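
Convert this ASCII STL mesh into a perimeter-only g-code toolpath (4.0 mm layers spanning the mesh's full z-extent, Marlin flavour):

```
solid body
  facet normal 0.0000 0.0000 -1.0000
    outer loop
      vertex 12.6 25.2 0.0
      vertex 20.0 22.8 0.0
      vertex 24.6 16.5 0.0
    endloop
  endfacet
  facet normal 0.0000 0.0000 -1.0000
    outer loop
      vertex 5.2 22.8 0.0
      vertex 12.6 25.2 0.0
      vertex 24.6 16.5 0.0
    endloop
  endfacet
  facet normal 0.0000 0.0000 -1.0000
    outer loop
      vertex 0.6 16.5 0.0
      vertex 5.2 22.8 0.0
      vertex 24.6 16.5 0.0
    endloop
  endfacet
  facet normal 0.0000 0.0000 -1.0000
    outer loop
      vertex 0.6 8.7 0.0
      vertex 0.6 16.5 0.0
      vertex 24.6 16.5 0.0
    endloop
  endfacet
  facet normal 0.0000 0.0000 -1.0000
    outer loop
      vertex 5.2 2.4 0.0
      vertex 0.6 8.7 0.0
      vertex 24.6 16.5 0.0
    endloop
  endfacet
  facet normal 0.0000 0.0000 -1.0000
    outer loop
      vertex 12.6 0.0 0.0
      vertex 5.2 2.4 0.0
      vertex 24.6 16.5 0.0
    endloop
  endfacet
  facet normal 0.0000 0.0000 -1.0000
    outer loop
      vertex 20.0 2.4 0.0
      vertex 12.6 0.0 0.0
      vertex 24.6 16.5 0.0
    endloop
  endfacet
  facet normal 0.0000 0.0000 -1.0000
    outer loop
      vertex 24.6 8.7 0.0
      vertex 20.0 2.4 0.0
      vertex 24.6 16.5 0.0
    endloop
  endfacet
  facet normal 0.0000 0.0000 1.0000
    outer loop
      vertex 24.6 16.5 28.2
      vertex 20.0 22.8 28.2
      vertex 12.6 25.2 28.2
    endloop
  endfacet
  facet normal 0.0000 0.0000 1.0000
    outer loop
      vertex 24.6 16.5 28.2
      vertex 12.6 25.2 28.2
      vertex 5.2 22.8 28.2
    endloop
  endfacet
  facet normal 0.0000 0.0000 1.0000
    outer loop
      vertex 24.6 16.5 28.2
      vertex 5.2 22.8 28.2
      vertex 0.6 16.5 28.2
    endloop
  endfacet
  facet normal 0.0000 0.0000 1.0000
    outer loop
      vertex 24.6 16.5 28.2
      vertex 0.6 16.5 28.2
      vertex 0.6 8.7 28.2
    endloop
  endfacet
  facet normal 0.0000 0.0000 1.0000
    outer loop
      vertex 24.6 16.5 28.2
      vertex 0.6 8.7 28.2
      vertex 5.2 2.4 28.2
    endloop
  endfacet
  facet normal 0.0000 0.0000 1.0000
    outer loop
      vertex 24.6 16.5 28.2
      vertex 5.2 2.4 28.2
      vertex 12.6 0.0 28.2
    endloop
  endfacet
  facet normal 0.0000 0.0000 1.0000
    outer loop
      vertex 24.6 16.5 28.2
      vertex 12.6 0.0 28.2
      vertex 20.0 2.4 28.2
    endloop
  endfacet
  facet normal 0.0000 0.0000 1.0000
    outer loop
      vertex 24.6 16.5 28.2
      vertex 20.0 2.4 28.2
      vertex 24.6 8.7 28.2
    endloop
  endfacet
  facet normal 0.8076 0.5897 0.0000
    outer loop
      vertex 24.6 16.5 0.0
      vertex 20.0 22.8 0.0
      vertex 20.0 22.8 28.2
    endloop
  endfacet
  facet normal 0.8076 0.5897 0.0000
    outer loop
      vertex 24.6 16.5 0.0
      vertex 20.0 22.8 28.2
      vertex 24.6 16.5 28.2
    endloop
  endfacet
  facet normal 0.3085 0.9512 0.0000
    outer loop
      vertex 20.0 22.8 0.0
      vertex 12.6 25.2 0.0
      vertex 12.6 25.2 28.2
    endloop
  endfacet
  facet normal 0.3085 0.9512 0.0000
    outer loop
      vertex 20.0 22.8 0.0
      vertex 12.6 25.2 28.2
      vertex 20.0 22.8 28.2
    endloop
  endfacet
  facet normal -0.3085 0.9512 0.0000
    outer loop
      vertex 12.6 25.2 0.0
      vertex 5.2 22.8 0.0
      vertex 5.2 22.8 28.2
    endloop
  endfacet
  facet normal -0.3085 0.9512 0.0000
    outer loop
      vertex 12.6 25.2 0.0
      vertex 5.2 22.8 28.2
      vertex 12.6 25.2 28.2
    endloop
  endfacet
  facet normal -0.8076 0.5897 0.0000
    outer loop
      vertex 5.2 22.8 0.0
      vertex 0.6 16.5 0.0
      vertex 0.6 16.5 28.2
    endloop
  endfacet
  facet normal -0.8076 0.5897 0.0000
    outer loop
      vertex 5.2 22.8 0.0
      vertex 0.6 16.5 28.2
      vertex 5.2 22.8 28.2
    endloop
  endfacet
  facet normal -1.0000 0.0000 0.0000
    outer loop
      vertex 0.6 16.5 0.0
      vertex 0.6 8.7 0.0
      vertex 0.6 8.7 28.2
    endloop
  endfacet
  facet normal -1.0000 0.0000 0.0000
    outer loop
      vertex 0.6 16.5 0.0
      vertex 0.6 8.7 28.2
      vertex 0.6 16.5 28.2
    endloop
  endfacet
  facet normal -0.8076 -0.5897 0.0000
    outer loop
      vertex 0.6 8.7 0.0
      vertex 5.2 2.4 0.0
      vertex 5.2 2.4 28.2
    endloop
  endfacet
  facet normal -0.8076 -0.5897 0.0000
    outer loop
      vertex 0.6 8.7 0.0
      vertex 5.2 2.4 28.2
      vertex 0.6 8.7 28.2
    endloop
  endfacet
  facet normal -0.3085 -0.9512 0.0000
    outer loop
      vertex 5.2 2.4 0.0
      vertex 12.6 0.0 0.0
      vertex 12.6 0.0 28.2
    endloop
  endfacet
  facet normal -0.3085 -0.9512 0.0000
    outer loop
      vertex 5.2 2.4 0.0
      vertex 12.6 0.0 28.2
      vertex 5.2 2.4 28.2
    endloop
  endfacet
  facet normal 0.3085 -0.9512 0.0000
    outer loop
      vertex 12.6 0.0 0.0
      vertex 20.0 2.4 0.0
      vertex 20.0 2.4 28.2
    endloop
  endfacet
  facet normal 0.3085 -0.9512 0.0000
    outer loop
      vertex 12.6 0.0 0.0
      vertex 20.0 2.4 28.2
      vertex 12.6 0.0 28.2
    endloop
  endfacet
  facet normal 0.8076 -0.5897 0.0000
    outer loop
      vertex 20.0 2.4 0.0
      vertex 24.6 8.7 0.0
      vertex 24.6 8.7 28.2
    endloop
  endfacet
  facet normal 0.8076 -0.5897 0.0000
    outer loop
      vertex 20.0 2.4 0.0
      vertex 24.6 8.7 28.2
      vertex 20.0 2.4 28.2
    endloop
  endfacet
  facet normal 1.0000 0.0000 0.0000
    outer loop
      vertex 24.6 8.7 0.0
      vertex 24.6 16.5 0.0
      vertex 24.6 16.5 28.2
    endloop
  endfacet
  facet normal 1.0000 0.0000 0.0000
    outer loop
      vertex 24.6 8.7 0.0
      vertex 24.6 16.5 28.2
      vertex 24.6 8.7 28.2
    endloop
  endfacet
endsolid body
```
; perimeter-only toolpath
G21 ; units = mm
G90 ; absolute positioning
G28 ; home
; layer 1
G0 Z4.0
G0 X24.6 Y16.5
G1 X20.0 Y22.8
G1 X12.6 Y25.2
G1 X5.2 Y22.8
G1 X0.6 Y16.5
G1 X0.6 Y8.7
G1 X5.2 Y2.4
G1 X12.6 Y0.0
G1 X20.0 Y2.4
G1 X24.6 Y8.7
G1 X24.6 Y16.5
; layer 2
G0 Z8.1
G0 X24.6 Y16.5
G1 X20.0 Y22.8
G1 X12.6 Y25.2
G1 X5.2 Y22.8
G1 X0.6 Y16.5
G1 X0.6 Y8.7
G1 X5.2 Y2.4
G1 X12.6 Y0.0
G1 X20.0 Y2.4
G1 X24.6 Y8.7
G1 X24.6 Y16.5
; layer 3
G0 Z12.1
G0 X24.6 Y16.5
G1 X20.0 Y22.8
G1 X12.6 Y25.2
G1 X5.2 Y22.8
G1 X0.6 Y16.5
G1 X0.6 Y8.7
G1 X5.2 Y2.4
G1 X12.6 Y0.0
G1 X20.0 Y2.4
G1 X24.6 Y8.7
G1 X24.6 Y16.5
; layer 4
G0 Z16.1
G0 X24.6 Y16.5
G1 X20.0 Y22.8
G1 X12.6 Y25.2
G1 X5.2 Y22.8
G1 X0.6 Y16.5
G1 X0.6 Y8.7
G1 X5.2 Y2.4
G1 X12.6 Y0.0
G1 X20.0 Y2.4
G1 X24.6 Y8.7
G1 X24.6 Y16.5
; layer 5
G0 Z20.1
G0 X24.6 Y16.5
G1 X20.0 Y22.8
G1 X12.6 Y25.2
G1 X5.2 Y22.8
G1 X0.6 Y16.5
G1 X0.6 Y8.7
G1 X5.2 Y2.4
G1 X12.6 Y0.0
G1 X20.0 Y2.4
G1 X24.6 Y8.7
G1 X24.6 Y16.5
; layer 6
G0 Z24.2
G0 X24.6 Y16.5
G1 X20.0 Y22.8
G1 X12.6 Y25.2
G1 X5.2 Y22.8
G1 X0.6 Y16.5
G1 X0.6 Y8.7
G1 X5.2 Y2.4
G1 X12.6 Y0.0
G1 X20.0 Y2.4
G1 X24.6 Y8.7
G1 X24.6 Y16.5
; layer 7
G0 Z28.2
G0 X24.6 Y16.5
G1 X20.0 Y22.8
G1 X12.6 Y25.2
G1 X5.2 Y22.8
G1 X0.6 Y16.5
G1 X0.6 Y8.7
G1 X5.2 Y2.4
G1 X12.6 Y0.0
G1 X20.0 Y2.4
G1 X24.6 Y8.7
G1 X24.6 Y16.5
M2 ; end

The solid is a regular 10-sided prism (a cylinder approximated with 10 flat sides), circumscribed radius ≈ 12.6 mm, height ≈ 28.2 mm. Slicing at Δz = 4.0 mm — 7 equal slices spanning the solid's height, so layer i sits at z = i·h/7 — gives 7 non-empty perimeters. Each is a 10-segment closed polygon; G0 lifts to the layer z and rapids to the start vertex, then G1 traces the edges.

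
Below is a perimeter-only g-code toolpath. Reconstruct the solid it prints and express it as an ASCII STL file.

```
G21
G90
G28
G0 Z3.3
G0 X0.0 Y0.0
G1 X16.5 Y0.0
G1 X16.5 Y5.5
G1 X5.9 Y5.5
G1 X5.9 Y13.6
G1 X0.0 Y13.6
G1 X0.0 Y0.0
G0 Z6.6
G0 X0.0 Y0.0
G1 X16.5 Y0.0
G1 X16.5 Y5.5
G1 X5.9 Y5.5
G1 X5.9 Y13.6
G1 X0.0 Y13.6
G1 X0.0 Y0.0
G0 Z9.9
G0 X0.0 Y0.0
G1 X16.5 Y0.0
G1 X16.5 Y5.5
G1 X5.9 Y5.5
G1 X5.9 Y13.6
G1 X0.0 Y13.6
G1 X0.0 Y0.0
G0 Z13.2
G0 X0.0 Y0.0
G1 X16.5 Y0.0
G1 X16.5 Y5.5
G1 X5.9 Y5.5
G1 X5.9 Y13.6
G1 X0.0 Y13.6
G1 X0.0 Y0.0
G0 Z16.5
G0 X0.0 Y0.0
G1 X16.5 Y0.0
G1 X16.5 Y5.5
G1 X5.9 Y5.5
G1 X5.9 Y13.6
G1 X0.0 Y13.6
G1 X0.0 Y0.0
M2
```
solid part
  facet normal 0.0000 0.0000 -1.0000
    outer loop
      vertex 16.5 5.5 0.0
      vertex 16.5 0.0 0.0
      vertex 0.0 0.0 0.0
    endloop
  endfacet
  facet normal 0.0000 0.0000 -1.0000
    outer loop
      vertex 5.9 5.5 0.0
      vertex 16.5 5.5 0.0
      vertex 0.0 0.0 0.0
    endloop
  endfacet
  facet normal 0.0000 0.0000 -1.0000
    outer loop
      vertex 5.9 13.6 0.0
      vertex 5.9 5.5 0.0
      vertex 0.0 0.0 0.0
    endloop
  endfacet
  facet normal 0.0000 0.0000 -1.0000
    outer loop
      vertex 0.0 13.6 0.0
      vertex 5.9 13.6 0.0
      vertex 0.0 0.0 0.0
    endloop
  endfacet
  facet normal 0.0000 0.0000 1.0000
    outer loop
      vertex 0.0 0.0 16.5
      vertex 16.5 0.0 16.5
      vertex 16.5 5.5 16.5
    endloop
  endfacet
  facet normal 0.0000 0.0000 1.0000
    outer loop
      vertex 0.0 0.0 16.5
      vertex 16.5 5.5 16.5
      vertex 5.9 5.5 16.5
    endloop
  endfacet
  facet normal 0.0000 0.0000 1.0000
    outer loop
      vertex 0.0 0.0 16.5
      vertex 5.9 5.5 16.5
      vertex 5.9 13.6 16.5
    endloop
  endfacet
  facet normal 0.0000 0.0000 1.0000
    outer loop
      vertex 0.0 0.0 16.5
      vertex 5.9 13.6 16.5
      vertex 0.0 13.6 16.5
    endloop
  endfacet
  facet normal 0.0000 -1.0000 0.0000
    outer loop
      vertex 0.0 0.0 0.0
      vertex 16.5 0.0 0.0
      vertex 16.5 0.0 16.5
    endloop
  endfacet
  facet normal 0.0000 -1.0000 0.0000
    outer loop
      vertex 0.0 0.0 0.0
      vertex 16.5 0.0 16.5
      vertex 0.0 0.0 16.5
    endloop
  endfacet
  facet normal 1.0000 0.0000 0.0000
    outer loop
      vertex 16.5 0.0 0.0
      vertex 16.5 5.5 0.0
      vertex 16.5 5.5 16.5
    endloop
  endfacet
  facet normal 1.0000 0.0000 0.0000
    outer loop
      vertex 16.5 0.0 0.0
      vertex 16.5 5.5 16.5
      vertex 16.5 0.0 16.5
    endloop
  endfacet
  facet normal 0.0000 1.0000 0.0000
    outer loop
      vertex 16.5 5.5 0.0
      vertex 5.9 5.5 0.0
      vertex 5.9 5.5 16.5
    endloop
  endfacet
  facet normal 0.0000 1.0000 0.0000
    outer loop
      vertex 16.5 5.5 0.0
      vertex 5.9 5.5 16.5
      vertex 16.5 5.5 16.5
    endloop
  endfacet
  facet normal 1.0000 0.0000 0.0000
    outer loop
      vertex 5.9 5.5 0.0
      vertex 5.9 13.6 0.0
      vertex 5.9 13.6 16.5
    endloop
  endfacet
  facet normal 1.0000 0.0000 0.0000
    outer loop
      vertex 5.9 5.5 0.0
      vertex 5.9 13.6 16.5
      vertex 5.9 5.5 16.5
    endloop
  endfacet
  facet normal 0.0000 1.0000 0.0000
    outer loop
      vertex 5.9 13.6 0.0
      vertex 0.0 13.6 0.0
      vertex 0.0 13.6 16.5
    endloop
  endfacet
  facet normal 0.0000 1.0000 0.0000
    outer loop
      vertex 5.9 13.6 0.0
      vertex 0.0 13.6 16.5
      vertex 5.9 13.6 16.5
    endloop
  endfacet
  facet normal -1.0000 0.0000 0.0000
    outer loop
      vertex 0.0 13.6 0.0
      vertex 0.0 0.0 0.0
      vertex 0.0 0.0 16.5
    endloop
  endfacet
  facet normal -1.0000 0.0000 0.0000
    outer loop
      vertex 0.0 13.6 0.0
      vertex 0.0 0.0 16.5
      vertex 0.0 13.6 16.5
    endloop
  endfacet
endsolid part

The G0 Z moves step by Δz≈3.3 mm. Every layer's G1 loop is the same polygon, so the solid is a straight extrusion of it from z=0 to z≈16.5. Closing with flat bottom and top caps and triangulating gives 20 facets — an L-shaped prism: outer 16.5 × 13.6 mm, arm thicknesses ≈ 5.5 mm (horizontal) and 5.9 mm (vertical), extruded 16.5 mm in z.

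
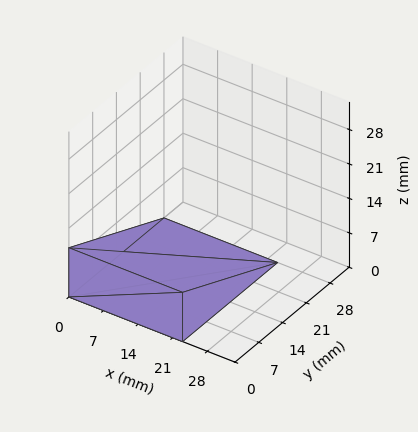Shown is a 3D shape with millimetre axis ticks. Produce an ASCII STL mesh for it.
Reading the render: the shape is a wedge (ramp): 23 × 28 mm base, rising to 10 mm along the y=0 edge and sloping linearly to z=0 at y=28 (dimensions read to the nearest mm from the axis ticks). For the STL, each face is triangulated and given an outward normal.

solid part
  facet normal 0.0000 0.0000 -1.0000
    outer loop
      vertex 23.00 28.00 0.00
      vertex 23.00 0.00 0.00
      vertex 0.00 0.00 0.00
    endloop
  endfacet
  facet normal 0.0000 0.0000 -1.0000
    outer loop
      vertex 0.00 28.00 0.00
      vertex 23.00 28.00 0.00
      vertex 0.00 0.00 0.00
    endloop
  endfacet
  facet normal 0.0000 -1.0000 0.0000
    outer loop
      vertex 0.00 0.00 0.00
      vertex 23.00 0.00 0.00
      vertex 23.00 0.00 10.00
    endloop
  endfacet
  facet normal 0.0000 -1.0000 0.0000
    outer loop
      vertex 0.00 0.00 0.00
      vertex 23.00 0.00 10.00
      vertex 0.00 0.00 10.00
    endloop
  endfacet
  facet normal 0.0000 0.3363 0.9417
    outer loop
      vertex 0.00 0.00 10.00
      vertex 23.00 0.00 10.00
      vertex 23.00 28.00 0.00
    endloop
  endfacet
  facet normal 0.0000 0.3363 0.9417
    outer loop
      vertex 0.00 0.00 10.00
      vertex 23.00 28.00 0.00
      vertex 0.00 28.00 0.00
    endloop
  endfacet
  facet normal -1.0000 0.0000 0.0000
    outer loop
      vertex 0.00 0.00 10.00
      vertex 0.00 28.00 0.00
      vertex 0.00 0.00 0.00
    endloop
  endfacet
  facet normal 1.0000 0.0000 0.0000
    outer loop
      vertex 23.00 0.00 0.00
      vertex 23.00 28.00 0.00
      vertex 23.00 0.00 10.00
    endloop
  endfacet
endsolid part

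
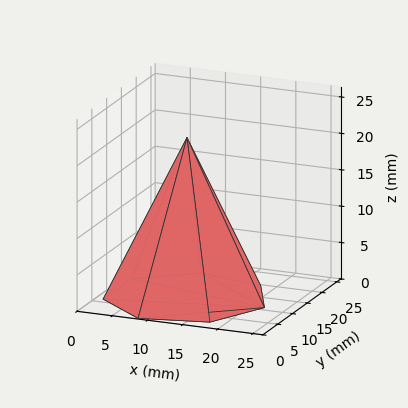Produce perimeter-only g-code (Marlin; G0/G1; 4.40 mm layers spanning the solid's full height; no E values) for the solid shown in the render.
Reading the render: the shape is a regular 7-sided pyramid, base circumscribed radius ≈ 11 mm, apex at z ≈ 22 mm (dimensions read to the nearest mm from the axis ticks). For the g-code, the solid's height is divided into equal slices at the stated Δz and each level perimeter traced with G1 moves after a G0 lift.

; perimeter-only toolpath
G21 ; units = mm
G90 ; absolute positioning
G28 ; home
; layer 1
G0 Z4.40
G0 X19.80 Y11.00
G1 X16.49 Y17.88
G1 X9.04 Y19.58
G1 X3.07 Y14.82
G1 X3.07 Y7.18
G1 X9.04 Y2.42
G1 X16.49 Y4.12
G1 X19.80 Y11.00
; layer 2
G0 Z8.80
G0 X17.60 Y11.00
G1 X15.12 Y16.16
G1 X9.53 Y17.43
G1 X5.05 Y13.86
G1 X5.05 Y8.14
G1 X9.53 Y4.57
G1 X15.12 Y5.84
G1 X17.60 Y11.00
; layer 3
G0 Z13.20
G0 X15.40 Y11.00
G1 X13.74 Y14.44
G1 X10.02 Y15.29
G1 X7.04 Y12.91
G1 X7.04 Y9.09
G1 X10.02 Y6.71
G1 X13.74 Y7.56
G1 X15.40 Y11.00
; layer 4
G0 Z17.60
G0 X13.20 Y11.00
G1 X12.37 Y12.72
G1 X10.51 Y13.14
G1 X9.02 Y11.95
G1 X9.02 Y10.05
G1 X10.51 Y8.86
G1 X12.37 Y9.28
G1 X13.20 Y11.00
M2 ; end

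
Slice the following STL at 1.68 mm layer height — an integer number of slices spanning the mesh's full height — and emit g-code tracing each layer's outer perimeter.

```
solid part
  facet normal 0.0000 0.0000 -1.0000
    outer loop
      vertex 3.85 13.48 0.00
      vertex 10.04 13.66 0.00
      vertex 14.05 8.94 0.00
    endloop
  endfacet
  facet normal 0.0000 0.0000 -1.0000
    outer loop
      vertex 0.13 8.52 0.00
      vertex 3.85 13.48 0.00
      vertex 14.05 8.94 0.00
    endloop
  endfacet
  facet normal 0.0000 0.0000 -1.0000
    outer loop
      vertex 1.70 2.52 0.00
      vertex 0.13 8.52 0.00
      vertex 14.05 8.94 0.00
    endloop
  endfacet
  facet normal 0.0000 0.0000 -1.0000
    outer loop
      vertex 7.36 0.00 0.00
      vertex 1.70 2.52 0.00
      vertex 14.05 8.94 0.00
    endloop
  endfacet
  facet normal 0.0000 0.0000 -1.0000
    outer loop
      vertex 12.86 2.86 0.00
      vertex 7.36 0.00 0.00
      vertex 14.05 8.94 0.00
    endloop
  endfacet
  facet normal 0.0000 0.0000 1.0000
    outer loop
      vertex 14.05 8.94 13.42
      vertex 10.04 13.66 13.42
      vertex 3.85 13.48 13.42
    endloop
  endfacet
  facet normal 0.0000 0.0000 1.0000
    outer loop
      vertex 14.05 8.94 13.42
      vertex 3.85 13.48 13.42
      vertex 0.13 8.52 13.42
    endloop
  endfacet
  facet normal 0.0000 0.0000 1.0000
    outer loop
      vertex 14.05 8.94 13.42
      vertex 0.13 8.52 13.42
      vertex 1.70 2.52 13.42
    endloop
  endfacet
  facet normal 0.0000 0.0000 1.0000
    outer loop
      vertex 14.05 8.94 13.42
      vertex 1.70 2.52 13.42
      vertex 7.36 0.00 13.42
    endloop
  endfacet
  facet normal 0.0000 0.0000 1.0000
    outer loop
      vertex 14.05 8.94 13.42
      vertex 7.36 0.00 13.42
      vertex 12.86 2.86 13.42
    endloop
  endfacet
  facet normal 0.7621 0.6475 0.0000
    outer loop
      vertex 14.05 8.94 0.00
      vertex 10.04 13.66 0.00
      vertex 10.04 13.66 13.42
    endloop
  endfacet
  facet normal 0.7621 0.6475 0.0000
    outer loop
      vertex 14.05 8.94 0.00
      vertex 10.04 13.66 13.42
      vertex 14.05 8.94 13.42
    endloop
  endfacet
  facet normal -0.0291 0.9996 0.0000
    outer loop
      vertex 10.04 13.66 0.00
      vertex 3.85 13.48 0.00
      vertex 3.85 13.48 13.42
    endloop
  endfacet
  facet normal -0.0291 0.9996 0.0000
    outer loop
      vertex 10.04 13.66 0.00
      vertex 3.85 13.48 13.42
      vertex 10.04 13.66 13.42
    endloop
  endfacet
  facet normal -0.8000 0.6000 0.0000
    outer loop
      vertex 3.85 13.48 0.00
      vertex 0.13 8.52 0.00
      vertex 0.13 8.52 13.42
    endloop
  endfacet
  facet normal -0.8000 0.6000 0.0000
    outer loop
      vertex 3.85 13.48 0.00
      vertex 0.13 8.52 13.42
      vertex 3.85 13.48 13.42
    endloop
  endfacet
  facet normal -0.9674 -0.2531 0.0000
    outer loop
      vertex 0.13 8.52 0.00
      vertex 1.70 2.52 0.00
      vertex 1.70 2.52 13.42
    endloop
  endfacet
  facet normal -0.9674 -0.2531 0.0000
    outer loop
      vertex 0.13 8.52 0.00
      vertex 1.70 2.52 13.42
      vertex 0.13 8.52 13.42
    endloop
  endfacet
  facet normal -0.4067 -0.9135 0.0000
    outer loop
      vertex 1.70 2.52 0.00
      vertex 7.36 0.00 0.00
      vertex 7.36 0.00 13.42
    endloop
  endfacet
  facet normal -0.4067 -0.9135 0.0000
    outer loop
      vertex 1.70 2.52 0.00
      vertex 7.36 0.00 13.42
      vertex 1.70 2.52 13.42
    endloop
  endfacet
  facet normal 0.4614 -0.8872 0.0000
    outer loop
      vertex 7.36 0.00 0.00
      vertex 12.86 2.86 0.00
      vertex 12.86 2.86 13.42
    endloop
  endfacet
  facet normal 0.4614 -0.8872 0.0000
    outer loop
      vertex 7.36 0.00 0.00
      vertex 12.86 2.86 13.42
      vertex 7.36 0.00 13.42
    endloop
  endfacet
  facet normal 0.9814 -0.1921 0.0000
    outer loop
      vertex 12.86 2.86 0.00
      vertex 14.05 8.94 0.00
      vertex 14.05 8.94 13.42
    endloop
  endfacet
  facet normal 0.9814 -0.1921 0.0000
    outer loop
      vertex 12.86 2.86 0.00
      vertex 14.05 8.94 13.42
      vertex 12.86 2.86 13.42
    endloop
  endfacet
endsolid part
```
; perimeter-only toolpath
G21 ; units = mm
G90 ; absolute positioning
G28 ; home
; layer 1
G0 Z1.68
G0 X14.05 Y8.94
G1 X10.04 Y13.66
G1 X3.85 Y13.48
G1 X0.13 Y8.52
G1 X1.70 Y2.52
G1 X7.36 Y0.00
G1 X12.86 Y2.86
G1 X14.05 Y8.94
; layer 2
G0 Z3.35
G0 X14.05 Y8.94
G1 X10.04 Y13.66
G1 X3.85 Y13.48
G1 X0.13 Y8.52
G1 X1.70 Y2.52
G1 X7.36 Y0.00
G1 X12.86 Y2.86
G1 X14.05 Y8.94
; layer 3
G0 Z5.03
G0 X14.05 Y8.94
G1 X10.04 Y13.66
G1 X3.85 Y13.48
G1 X0.13 Y8.52
G1 X1.70 Y2.52
G1 X7.36 Y0.00
G1 X12.86 Y2.86
G1 X14.05 Y8.94
; layer 4
G0 Z6.71
G0 X14.05 Y8.94
G1 X10.04 Y13.66
G1 X3.85 Y13.48
G1 X0.13 Y8.52
G1 X1.70 Y2.52
G1 X7.36 Y0.00
G1 X12.86 Y2.86
G1 X14.05 Y8.94
; layer 5
G0 Z8.39
G0 X14.05 Y8.94
G1 X10.04 Y13.66
G1 X3.85 Y13.48
G1 X0.13 Y8.52
G1 X1.70 Y2.52
G1 X7.36 Y0.00
G1 X12.86 Y2.86
G1 X14.05 Y8.94
; layer 6
G0 Z10.06
G0 X14.05 Y8.94
G1 X10.04 Y13.66
G1 X3.85 Y13.48
G1 X0.13 Y8.52
G1 X1.70 Y2.52
G1 X7.36 Y0.00
G1 X12.86 Y2.86
G1 X14.05 Y8.94
; layer 7
G0 Z11.74
G0 X14.05 Y8.94
G1 X10.04 Y13.66
G1 X3.85 Y13.48
G1 X0.13 Y8.52
G1 X1.70 Y2.52
G1 X7.36 Y0.00
G1 X12.86 Y2.86
G1 X14.05 Y8.94
; layer 8
G0 Z13.42
G0 X14.05 Y8.94
G1 X10.04 Y13.66
G1 X3.85 Y13.48
G1 X0.13 Y8.52
G1 X1.70 Y2.52
G1 X7.36 Y0.00
G1 X12.86 Y2.86
G1 X14.05 Y8.94
M2 ; end

The solid is a regular 7-sided prism (a cylinder approximated with 7 flat sides), circumscribed radius ≈ 7.14 mm, height ≈ 13.4 mm. Slicing at Δz = 1.68 mm — 8 equal slices spanning the solid's height, so layer i sits at z = i·h/8 — gives 8 non-empty perimeters. Each is a 7-segment closed polygon; G0 lifts to the layer z and rapids to the start vertex, then G1 traces the edges.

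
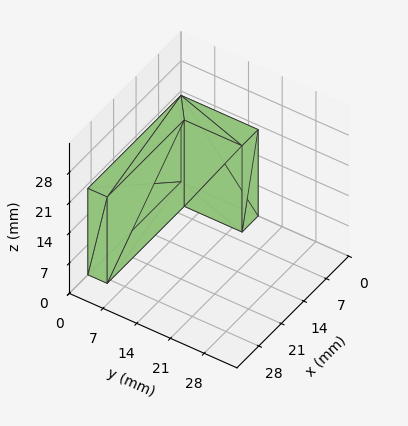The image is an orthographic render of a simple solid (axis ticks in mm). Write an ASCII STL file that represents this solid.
Reading the render: the shape is an L-shaped prism: outer 29 × 16 mm, arm thicknesses ≈ 4 mm (horizontal) and 5 mm (vertical), extruded 20 mm in z (dimensions read to the nearest mm from the axis ticks). For the STL, each face is triangulated and given an outward normal.

solid part
  facet normal 0.0000 0.0000 -1.0000
    outer loop
      vertex 29.000 4.000 0.000
      vertex 29.000 0.000 0.000
      vertex 0.000 0.000 0.000
    endloop
  endfacet
  facet normal 0.0000 0.0000 -1.0000
    outer loop
      vertex 5.000 4.000 0.000
      vertex 29.000 4.000 0.000
      vertex 0.000 0.000 0.000
    endloop
  endfacet
  facet normal 0.0000 0.0000 -1.0000
    outer loop
      vertex 5.000 16.000 0.000
      vertex 5.000 4.000 0.000
      vertex 0.000 0.000 0.000
    endloop
  endfacet
  facet normal 0.0000 0.0000 -1.0000
    outer loop
      vertex 0.000 16.000 0.000
      vertex 5.000 16.000 0.000
      vertex 0.000 0.000 0.000
    endloop
  endfacet
  facet normal 0.0000 0.0000 1.0000
    outer loop
      vertex 0.000 0.000 20.000
      vertex 29.000 0.000 20.000
      vertex 29.000 4.000 20.000
    endloop
  endfacet
  facet normal 0.0000 0.0000 1.0000
    outer loop
      vertex 0.000 0.000 20.000
      vertex 29.000 4.000 20.000
      vertex 5.000 4.000 20.000
    endloop
  endfacet
  facet normal 0.0000 0.0000 1.0000
    outer loop
      vertex 0.000 0.000 20.000
      vertex 5.000 4.000 20.000
      vertex 5.000 16.000 20.000
    endloop
  endfacet
  facet normal 0.0000 0.0000 1.0000
    outer loop
      vertex 0.000 0.000 20.000
      vertex 5.000 16.000 20.000
      vertex 0.000 16.000 20.000
    endloop
  endfacet
  facet normal 0.0000 -1.0000 0.0000
    outer loop
      vertex 0.000 0.000 0.000
      vertex 29.000 0.000 0.000
      vertex 29.000 0.000 20.000
    endloop
  endfacet
  facet normal 0.0000 -1.0000 0.0000
    outer loop
      vertex 0.000 0.000 0.000
      vertex 29.000 0.000 20.000
      vertex 0.000 0.000 20.000
    endloop
  endfacet
  facet normal 1.0000 0.0000 0.0000
    outer loop
      vertex 29.000 0.000 0.000
      vertex 29.000 4.000 0.000
      vertex 29.000 4.000 20.000
    endloop
  endfacet
  facet normal 1.0000 0.0000 0.0000
    outer loop
      vertex 29.000 0.000 0.000
      vertex 29.000 4.000 20.000
      vertex 29.000 0.000 20.000
    endloop
  endfacet
  facet normal 0.0000 1.0000 0.0000
    outer loop
      vertex 29.000 4.000 0.000
      vertex 5.000 4.000 0.000
      vertex 5.000 4.000 20.000
    endloop
  endfacet
  facet normal 0.0000 1.0000 0.0000
    outer loop
      vertex 29.000 4.000 0.000
      vertex 5.000 4.000 20.000
      vertex 29.000 4.000 20.000
    endloop
  endfacet
  facet normal 1.0000 0.0000 0.0000
    outer loop
      vertex 5.000 4.000 0.000
      vertex 5.000 16.000 0.000
      vertex 5.000 16.000 20.000
    endloop
  endfacet
  facet normal 1.0000 0.0000 0.0000
    outer loop
      vertex 5.000 4.000 0.000
      vertex 5.000 16.000 20.000
      vertex 5.000 4.000 20.000
    endloop
  endfacet
  facet normal 0.0000 1.0000 0.0000
    outer loop
      vertex 5.000 16.000 0.000
      vertex 0.000 16.000 0.000
      vertex 0.000 16.000 20.000
    endloop
  endfacet
  facet normal 0.0000 1.0000 0.0000
    outer loop
      vertex 5.000 16.000 0.000
      vertex 0.000 16.000 20.000
      vertex 5.000 16.000 20.000
    endloop
  endfacet
  facet normal -1.0000 0.0000 0.0000
    outer loop
      vertex 0.000 16.000 0.000
      vertex 0.000 0.000 0.000
      vertex 0.000 0.000 20.000
    endloop
  endfacet
  facet normal -1.0000 0.0000 0.0000
    outer loop
      vertex 0.000 16.000 0.000
      vertex 0.000 0.000 20.000
      vertex 0.000 16.000 20.000
    endloop
  endfacet
endsolid part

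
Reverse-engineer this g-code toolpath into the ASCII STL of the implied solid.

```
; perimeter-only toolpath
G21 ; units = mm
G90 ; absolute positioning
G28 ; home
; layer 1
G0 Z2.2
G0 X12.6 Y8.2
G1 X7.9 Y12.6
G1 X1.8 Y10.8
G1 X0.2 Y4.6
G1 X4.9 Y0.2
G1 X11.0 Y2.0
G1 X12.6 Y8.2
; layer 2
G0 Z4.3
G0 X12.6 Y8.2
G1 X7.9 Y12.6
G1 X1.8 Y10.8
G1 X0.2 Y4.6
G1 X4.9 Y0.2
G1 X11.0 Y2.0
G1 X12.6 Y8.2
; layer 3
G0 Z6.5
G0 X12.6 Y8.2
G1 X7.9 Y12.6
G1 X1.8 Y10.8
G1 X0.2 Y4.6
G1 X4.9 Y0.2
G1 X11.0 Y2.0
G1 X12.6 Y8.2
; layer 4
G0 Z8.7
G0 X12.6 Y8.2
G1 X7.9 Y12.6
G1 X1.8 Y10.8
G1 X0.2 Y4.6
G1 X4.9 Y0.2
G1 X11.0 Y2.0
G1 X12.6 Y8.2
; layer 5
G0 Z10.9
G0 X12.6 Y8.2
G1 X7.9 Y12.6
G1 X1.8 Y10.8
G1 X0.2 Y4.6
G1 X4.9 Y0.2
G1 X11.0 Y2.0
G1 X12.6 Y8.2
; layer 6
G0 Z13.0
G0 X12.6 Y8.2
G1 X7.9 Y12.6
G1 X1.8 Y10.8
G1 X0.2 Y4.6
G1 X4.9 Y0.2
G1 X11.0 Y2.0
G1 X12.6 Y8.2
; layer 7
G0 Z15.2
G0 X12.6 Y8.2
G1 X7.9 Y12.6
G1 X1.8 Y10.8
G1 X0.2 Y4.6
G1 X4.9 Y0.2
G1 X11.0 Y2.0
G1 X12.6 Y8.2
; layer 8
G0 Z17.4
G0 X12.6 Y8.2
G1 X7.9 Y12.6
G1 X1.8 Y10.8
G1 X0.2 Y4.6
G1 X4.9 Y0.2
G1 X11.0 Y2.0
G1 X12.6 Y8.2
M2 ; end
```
solid part
  facet normal 0.0000 0.0000 -1.0000
    outer loop
      vertex 1.8 10.8 0.0
      vertex 7.9 12.6 0.0
      vertex 12.6 8.2 0.0
    endloop
  endfacet
  facet normal 0.0000 0.0000 -1.0000
    outer loop
      vertex 0.2 4.6 0.0
      vertex 1.8 10.8 0.0
      vertex 12.6 8.2 0.0
    endloop
  endfacet
  facet normal 0.0000 0.0000 -1.0000
    outer loop
      vertex 4.9 0.2 0.0
      vertex 0.2 4.6 0.0
      vertex 12.6 8.2 0.0
    endloop
  endfacet
  facet normal 0.0000 0.0000 -1.0000
    outer loop
      vertex 11.0 2.0 0.0
      vertex 4.9 0.2 0.0
      vertex 12.6 8.2 0.0
    endloop
  endfacet
  facet normal 0.0000 0.0000 1.0000
    outer loop
      vertex 12.6 8.2 17.4
      vertex 7.9 12.6 17.4
      vertex 1.8 10.8 17.4
    endloop
  endfacet
  facet normal 0.0000 0.0000 1.0000
    outer loop
      vertex 12.6 8.2 17.4
      vertex 1.8 10.8 17.4
      vertex 0.2 4.6 17.4
    endloop
  endfacet
  facet normal 0.0000 0.0000 1.0000
    outer loop
      vertex 12.6 8.2 17.4
      vertex 0.2 4.6 17.4
      vertex 4.9 0.2 17.4
    endloop
  endfacet
  facet normal 0.0000 0.0000 1.0000
    outer loop
      vertex 12.6 8.2 17.4
      vertex 4.9 0.2 17.4
      vertex 11.0 2.0 17.4
    endloop
  endfacet
  facet normal 0.6834 0.7300 0.0000
    outer loop
      vertex 12.6 8.2 0.0
      vertex 7.9 12.6 0.0
      vertex 7.9 12.6 17.4
    endloop
  endfacet
  facet normal 0.6834 0.7300 0.0000
    outer loop
      vertex 12.6 8.2 0.0
      vertex 7.9 12.6 17.4
      vertex 12.6 8.2 17.4
    endloop
  endfacet
  facet normal -0.2830 0.9591 0.0000
    outer loop
      vertex 7.9 12.6 0.0
      vertex 1.8 10.8 0.0
      vertex 1.8 10.8 17.4
    endloop
  endfacet
  facet normal -0.2830 0.9591 0.0000
    outer loop
      vertex 7.9 12.6 0.0
      vertex 1.8 10.8 17.4
      vertex 7.9 12.6 17.4
    endloop
  endfacet
  facet normal -0.9683 0.2499 0.0000
    outer loop
      vertex 1.8 10.8 0.0
      vertex 0.2 4.6 0.0
      vertex 0.2 4.6 17.4
    endloop
  endfacet
  facet normal -0.9683 0.2499 0.0000
    outer loop
      vertex 1.8 10.8 0.0
      vertex 0.2 4.6 17.4
      vertex 1.8 10.8 17.4
    endloop
  endfacet
  facet normal -0.6834 -0.7300 0.0000
    outer loop
      vertex 0.2 4.6 0.0
      vertex 4.9 0.2 0.0
      vertex 4.9 0.2 17.4
    endloop
  endfacet
  facet normal -0.6834 -0.7300 0.0000
    outer loop
      vertex 0.2 4.6 0.0
      vertex 4.9 0.2 17.4
      vertex 0.2 4.6 17.4
    endloop
  endfacet
  facet normal 0.2830 -0.9591 0.0000
    outer loop
      vertex 4.9 0.2 0.0
      vertex 11.0 2.0 0.0
      vertex 11.0 2.0 17.4
    endloop
  endfacet
  facet normal 0.2830 -0.9591 0.0000
    outer loop
      vertex 4.9 0.2 0.0
      vertex 11.0 2.0 17.4
      vertex 4.9 0.2 17.4
    endloop
  endfacet
  facet normal 0.9683 -0.2499 0.0000
    outer loop
      vertex 11.0 2.0 0.0
      vertex 12.6 8.2 0.0
      vertex 12.6 8.2 17.4
    endloop
  endfacet
  facet normal 0.9683 -0.2499 0.0000
    outer loop
      vertex 11.0 2.0 0.0
      vertex 12.6 8.2 17.4
      vertex 11.0 2.0 17.4
    endloop
  endfacet
endsolid part

The G0 Z moves step by Δz≈2.2 mm. Every layer's G1 loop is the same polygon, so the solid is a straight extrusion of it from z=0 to z≈17.4. Closing with flat bottom and top caps and triangulating gives 20 facets — a regular 6-sided prism (a cylinder approximated with 6 flat sides), circumscribed radius ≈ 6.4 mm, height ≈ 17.4 mm.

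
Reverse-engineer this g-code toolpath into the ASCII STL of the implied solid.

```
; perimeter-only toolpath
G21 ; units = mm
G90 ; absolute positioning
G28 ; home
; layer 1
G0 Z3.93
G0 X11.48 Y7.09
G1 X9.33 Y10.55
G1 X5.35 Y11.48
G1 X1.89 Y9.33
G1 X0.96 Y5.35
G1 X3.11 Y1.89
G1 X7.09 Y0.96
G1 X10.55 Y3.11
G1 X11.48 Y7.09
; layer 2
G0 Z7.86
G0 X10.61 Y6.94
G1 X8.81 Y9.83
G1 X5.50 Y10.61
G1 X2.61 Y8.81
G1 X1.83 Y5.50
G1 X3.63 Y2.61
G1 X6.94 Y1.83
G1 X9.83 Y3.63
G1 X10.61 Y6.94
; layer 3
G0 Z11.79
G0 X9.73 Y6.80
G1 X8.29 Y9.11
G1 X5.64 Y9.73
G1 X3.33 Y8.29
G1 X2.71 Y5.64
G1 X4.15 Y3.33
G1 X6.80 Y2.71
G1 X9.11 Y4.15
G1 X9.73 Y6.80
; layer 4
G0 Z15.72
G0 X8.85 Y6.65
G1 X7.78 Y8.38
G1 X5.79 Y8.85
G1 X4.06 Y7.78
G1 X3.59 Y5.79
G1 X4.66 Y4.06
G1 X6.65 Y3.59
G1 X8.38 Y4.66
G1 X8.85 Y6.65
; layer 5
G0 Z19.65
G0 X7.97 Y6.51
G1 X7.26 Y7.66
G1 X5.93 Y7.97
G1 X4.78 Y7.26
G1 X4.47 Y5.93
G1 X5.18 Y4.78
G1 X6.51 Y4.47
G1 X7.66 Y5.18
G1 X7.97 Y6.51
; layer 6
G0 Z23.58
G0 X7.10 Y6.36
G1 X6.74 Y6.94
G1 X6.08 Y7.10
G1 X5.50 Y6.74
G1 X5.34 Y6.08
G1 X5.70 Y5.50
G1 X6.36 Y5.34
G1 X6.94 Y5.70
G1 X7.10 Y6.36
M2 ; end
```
solid part
  facet normal 0.0000 0.0000 -1.0000
    outer loop
      vertex 5.21 12.36 0.00
      vertex 9.85 11.27 0.00
      vertex 12.36 7.23 0.00
    endloop
  endfacet
  facet normal 0.0000 0.0000 -1.0000
    outer loop
      vertex 1.17 9.85 0.00
      vertex 5.21 12.36 0.00
      vertex 12.36 7.23 0.00
    endloop
  endfacet
  facet normal 0.0000 0.0000 -1.0000
    outer loop
      vertex 0.08 5.21 0.00
      vertex 1.17 9.85 0.00
      vertex 12.36 7.23 0.00
    endloop
  endfacet
  facet normal 0.0000 0.0000 -1.0000
    outer loop
      vertex 2.59 1.17 0.00
      vertex 0.08 5.21 0.00
      vertex 12.36 7.23 0.00
    endloop
  endfacet
  facet normal 0.0000 0.0000 -1.0000
    outer loop
      vertex 7.23 0.08 0.00
      vertex 2.59 1.17 0.00
      vertex 12.36 7.23 0.00
    endloop
  endfacet
  facet normal 0.0000 0.0000 -1.0000
    outer loop
      vertex 11.27 2.59 0.00
      vertex 7.23 0.08 0.00
      vertex 12.36 7.23 0.00
    endloop
  endfacet
  facet normal 0.8315 0.5166 0.2045
    outer loop
      vertex 12.36 7.23 0.00
      vertex 9.85 11.27 0.00
      vertex 6.22 6.22 27.51
    endloop
  endfacet
  facet normal 0.2239 0.9529 0.2045
    outer loop
      vertex 9.85 11.27 0.00
      vertex 5.21 12.36 0.00
      vertex 6.22 6.22 27.51
    endloop
  endfacet
  facet normal -0.5166 0.8315 0.2045
    outer loop
      vertex 5.21 12.36 0.00
      vertex 1.17 9.85 0.00
      vertex 6.22 6.22 27.51
    endloop
  endfacet
  facet normal -0.9529 0.2239 0.2045
    outer loop
      vertex 1.17 9.85 0.00
      vertex 0.08 5.21 0.00
      vertex 6.22 6.22 27.51
    endloop
  endfacet
  facet normal -0.8315 -0.5166 0.2045
    outer loop
      vertex 0.08 5.21 0.00
      vertex 2.59 1.17 0.00
      vertex 6.22 6.22 27.51
    endloop
  endfacet
  facet normal -0.2239 -0.9529 0.2045
    outer loop
      vertex 2.59 1.17 0.00
      vertex 7.23 0.08 0.00
      vertex 6.22 6.22 27.51
    endloop
  endfacet
  facet normal 0.5166 -0.8315 0.2045
    outer loop
      vertex 7.23 0.08 0.00
      vertex 11.27 2.59 0.00
      vertex 6.22 6.22 27.51
    endloop
  endfacet
  facet normal 0.9529 -0.2239 0.2045
    outer loop
      vertex 11.27 2.59 0.00
      vertex 12.36 7.23 0.00
      vertex 6.22 6.22 27.51
    endloop
  endfacet
endsolid part

The G0 Z moves step by Δz≈3.93 mm. The G1 loops shrink linearly with z, so the solid tapers from its base footprint up to z≈27.5. Closing with a flat bottom cap and the tapered top and triangulating gives 14 facets — a regular 8-sided pyramid, base circumscribed radius ≈ 6.22 mm, apex at z ≈ 27.5 mm.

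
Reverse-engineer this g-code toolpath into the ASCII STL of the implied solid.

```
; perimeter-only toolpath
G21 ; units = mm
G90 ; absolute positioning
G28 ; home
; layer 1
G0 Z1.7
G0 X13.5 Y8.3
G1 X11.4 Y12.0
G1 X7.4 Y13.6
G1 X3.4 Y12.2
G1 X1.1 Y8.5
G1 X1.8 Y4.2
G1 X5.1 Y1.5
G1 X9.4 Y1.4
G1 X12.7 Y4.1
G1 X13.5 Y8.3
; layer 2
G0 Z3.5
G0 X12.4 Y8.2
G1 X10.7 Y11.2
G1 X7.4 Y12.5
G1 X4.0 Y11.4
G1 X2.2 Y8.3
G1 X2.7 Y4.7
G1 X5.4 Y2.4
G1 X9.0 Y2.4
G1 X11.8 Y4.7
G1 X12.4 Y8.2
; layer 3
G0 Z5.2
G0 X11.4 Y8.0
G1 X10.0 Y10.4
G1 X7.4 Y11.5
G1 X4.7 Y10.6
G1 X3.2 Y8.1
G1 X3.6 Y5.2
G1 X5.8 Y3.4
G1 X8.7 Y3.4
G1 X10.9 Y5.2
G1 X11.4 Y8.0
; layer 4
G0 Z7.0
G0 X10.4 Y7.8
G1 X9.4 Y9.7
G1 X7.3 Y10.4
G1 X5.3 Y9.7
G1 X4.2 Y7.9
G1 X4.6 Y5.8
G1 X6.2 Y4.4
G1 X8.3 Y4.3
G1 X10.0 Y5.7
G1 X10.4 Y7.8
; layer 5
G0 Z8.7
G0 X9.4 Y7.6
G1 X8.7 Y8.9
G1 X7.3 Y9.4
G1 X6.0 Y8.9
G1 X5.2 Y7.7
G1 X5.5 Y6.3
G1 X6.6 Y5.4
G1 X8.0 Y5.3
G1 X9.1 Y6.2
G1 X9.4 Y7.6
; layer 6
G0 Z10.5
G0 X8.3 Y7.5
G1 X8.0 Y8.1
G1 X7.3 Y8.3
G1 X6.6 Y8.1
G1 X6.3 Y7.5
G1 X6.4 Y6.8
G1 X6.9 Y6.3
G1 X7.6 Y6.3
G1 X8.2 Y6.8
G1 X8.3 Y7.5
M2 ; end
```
solid part
  facet normal 0.0000 0.0000 -1.0000
    outer loop
      vertex 7.4 14.6 0.0
      vertex 12.1 12.8 0.0
      vertex 14.5 8.5 0.0
    endloop
  endfacet
  facet normal 0.0000 0.0000 -1.0000
    outer loop
      vertex 2.7 13.0 0.0
      vertex 7.4 14.6 0.0
      vertex 14.5 8.5 0.0
    endloop
  endfacet
  facet normal 0.0000 0.0000 -1.0000
    outer loop
      vertex 0.1 8.7 0.0
      vertex 2.7 13.0 0.0
      vertex 14.5 8.5 0.0
    endloop
  endfacet
  facet normal 0.0000 0.0000 -1.0000
    outer loop
      vertex 0.9 3.7 0.0
      vertex 0.1 8.7 0.0
      vertex 14.5 8.5 0.0
    endloop
  endfacet
  facet normal 0.0000 0.0000 -1.0000
    outer loop
      vertex 4.7 0.5 0.0
      vertex 0.9 3.7 0.0
      vertex 14.5 8.5 0.0
    endloop
  endfacet
  facet normal 0.0000 0.0000 -1.0000
    outer loop
      vertex 9.7 0.4 0.0
      vertex 4.7 0.5 0.0
      vertex 14.5 8.5 0.0
    endloop
  endfacet
  facet normal 0.0000 0.0000 -1.0000
    outer loop
      vertex 13.6 3.6 0.0
      vertex 9.7 0.4 0.0
      vertex 14.5 8.5 0.0
    endloop
  endfacet
  facet normal 0.7608 0.4246 0.4908
    outer loop
      vertex 14.5 8.5 0.0
      vertex 12.1 12.8 0.0
      vertex 7.3 7.3 12.2
    endloop
  endfacet
  facet normal 0.3118 0.8142 0.4897
    outer loop
      vertex 12.1 12.8 0.0
      vertex 7.4 14.6 0.0
      vertex 7.3 7.3 12.2
    endloop
  endfacet
  facet normal -0.2807 0.8246 0.4911
    outer loop
      vertex 7.4 14.6 0.0
      vertex 2.7 13.0 0.0
      vertex 7.3 7.3 12.2
    endloop
  endfacet
  facet normal -0.7452 0.4506 0.4915
    outer loop
      vertex 2.7 13.0 0.0
      vertex 0.1 8.7 0.0
      vertex 7.3 7.3 12.2
    endloop
  endfacet
  facet normal -0.8598 -0.1376 0.4917
    outer loop
      vertex 0.1 8.7 0.0
      vertex 0.9 3.7 0.0
      vertex 7.3 7.3 12.2
    endloop
  endfacet
  facet normal -0.5611 -0.6664 0.4910
    outer loop
      vertex 0.9 3.7 0.0
      vertex 4.7 0.5 0.0
      vertex 7.3 7.3 12.2
    endloop
  endfacet
  facet normal -0.0174 -0.8718 0.4896
    outer loop
      vertex 4.7 0.5 0.0
      vertex 9.7 0.4 0.0
      vertex 7.3 7.3 12.2
    endloop
  endfacet
  facet normal 0.5530 -0.6739 0.4899
    outer loop
      vertex 9.7 0.4 0.0
      vertex 13.6 3.6 0.0
      vertex 7.3 7.3 12.2
    endloop
  endfacet
  facet normal 0.8572 -0.1574 0.4904
    outer loop
      vertex 13.6 3.6 0.0
      vertex 14.5 8.5 0.0
      vertex 7.3 7.3 12.2
    endloop
  endfacet
endsolid part

The G0 Z moves step by Δz≈1.7 mm. The G1 loops shrink linearly with z, so the solid tapers from its base footprint up to z≈12.2. Closing with a flat bottom cap and the tapered top and triangulating gives 16 facets — a regular 9-sided pyramid, base circumscribed radius ≈ 7.3 mm, apex at z ≈ 12.2 mm.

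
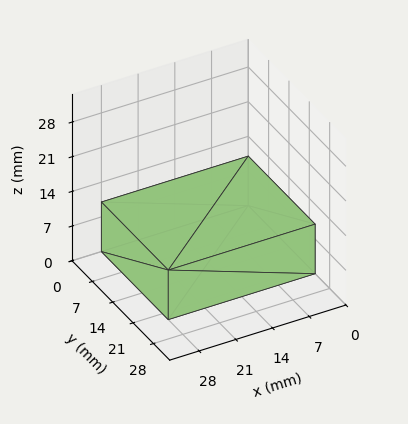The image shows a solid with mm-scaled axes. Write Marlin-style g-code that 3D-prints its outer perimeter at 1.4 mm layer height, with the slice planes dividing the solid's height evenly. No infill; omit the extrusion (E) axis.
Reading the render: the shape is a rectangular box, roughly 28 × 23 mm footprint and 10 mm tall (dimensions read to the nearest mm from the axis ticks). For the g-code, the solid's height is divided into equal slices at the stated Δz and each level perimeter traced with G1 moves after a G0 lift.

; perimeter-only toolpath
G21 ; units = mm
G90 ; absolute positioning
G28 ; home
; layer 1
G0 Z1.4
G0 X0.0 Y0.0
G1 X28.0 Y0.0
G1 X28.0 Y23.0
G1 X0.0 Y23.0
G1 X0.0 Y0.0
; layer 2
G0 Z2.9
G0 X0.0 Y0.0
G1 X28.0 Y0.0
G1 X28.0 Y23.0
G1 X0.0 Y23.0
G1 X0.0 Y0.0
; layer 3
G0 Z4.3
G0 X0.0 Y0.0
G1 X28.0 Y0.0
G1 X28.0 Y23.0
G1 X0.0 Y23.0
G1 X0.0 Y0.0
; layer 4
G0 Z5.7
G0 X0.0 Y0.0
G1 X28.0 Y0.0
G1 X28.0 Y23.0
G1 X0.0 Y23.0
G1 X0.0 Y0.0
; layer 5
G0 Z7.1
G0 X0.0 Y0.0
G1 X28.0 Y0.0
G1 X28.0 Y23.0
G1 X0.0 Y23.0
G1 X0.0 Y0.0
; layer 6
G0 Z8.6
G0 X0.0 Y0.0
G1 X28.0 Y0.0
G1 X28.0 Y23.0
G1 X0.0 Y23.0
G1 X0.0 Y0.0
; layer 7
G0 Z10.0
G0 X0.0 Y0.0
G1 X28.0 Y0.0
G1 X28.0 Y23.0
G1 X0.0 Y23.0
G1 X0.0 Y0.0
M2 ; end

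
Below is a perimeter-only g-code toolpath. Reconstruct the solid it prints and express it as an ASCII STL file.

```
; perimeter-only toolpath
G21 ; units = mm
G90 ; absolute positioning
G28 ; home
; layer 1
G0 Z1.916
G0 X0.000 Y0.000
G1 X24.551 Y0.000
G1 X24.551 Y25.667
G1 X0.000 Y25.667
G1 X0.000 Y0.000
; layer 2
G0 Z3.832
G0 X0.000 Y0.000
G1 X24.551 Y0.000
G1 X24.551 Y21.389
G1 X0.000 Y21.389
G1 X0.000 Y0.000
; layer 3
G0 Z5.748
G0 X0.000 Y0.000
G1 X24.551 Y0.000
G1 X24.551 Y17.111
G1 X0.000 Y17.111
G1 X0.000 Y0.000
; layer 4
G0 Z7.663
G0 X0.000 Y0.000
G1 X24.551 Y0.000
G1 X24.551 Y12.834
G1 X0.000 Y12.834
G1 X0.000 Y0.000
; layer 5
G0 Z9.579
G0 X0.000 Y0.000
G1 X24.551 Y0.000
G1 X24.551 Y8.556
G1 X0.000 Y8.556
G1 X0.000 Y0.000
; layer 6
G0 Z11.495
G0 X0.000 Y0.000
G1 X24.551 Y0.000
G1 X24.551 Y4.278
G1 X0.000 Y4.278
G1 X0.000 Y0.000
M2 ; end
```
solid part
  facet normal 0.0000 0.0000 -1.0000
    outer loop
      vertex 24.551 29.945 0.000
      vertex 24.551 0.000 0.000
      vertex 0.000 0.000 0.000
    endloop
  endfacet
  facet normal 0.0000 0.0000 -1.0000
    outer loop
      vertex 0.000 29.945 0.000
      vertex 24.551 29.945 0.000
      vertex 0.000 0.000 0.000
    endloop
  endfacet
  facet normal 0.0000 -1.0000 0.0000
    outer loop
      vertex 0.000 0.000 0.000
      vertex 24.551 0.000 0.000
      vertex 24.551 0.000 13.411
    endloop
  endfacet
  facet normal 0.0000 -1.0000 0.0000
    outer loop
      vertex 0.000 0.000 0.000
      vertex 24.551 0.000 13.411
      vertex 0.000 0.000 13.411
    endloop
  endfacet
  facet normal 0.0000 0.4087 0.9127
    outer loop
      vertex 0.000 0.000 13.411
      vertex 24.551 0.000 13.411
      vertex 24.551 29.945 0.000
    endloop
  endfacet
  facet normal 0.0000 0.4087 0.9127
    outer loop
      vertex 0.000 0.000 13.411
      vertex 24.551 29.945 0.000
      vertex 0.000 29.945 0.000
    endloop
  endfacet
  facet normal -1.0000 0.0000 0.0000
    outer loop
      vertex 0.000 0.000 13.411
      vertex 0.000 29.945 0.000
      vertex 0.000 0.000 0.000
    endloop
  endfacet
  facet normal 1.0000 0.0000 0.0000
    outer loop
      vertex 24.551 0.000 0.000
      vertex 24.551 29.945 0.000
      vertex 24.551 0.000 13.411
    endloop
  endfacet
endsolid part

The G0 Z moves step by Δz≈1.916 mm. The G1 loops shrink linearly with z, so the solid tapers from its base footprint up to z≈13.4. Closing with a flat bottom cap and the tapered top and triangulating gives 8 facets — a wedge (ramp): 24.6 × 29.9 mm base, rising to 13.4 mm along the y=0 edge and sloping linearly to z=0 at y=29.9.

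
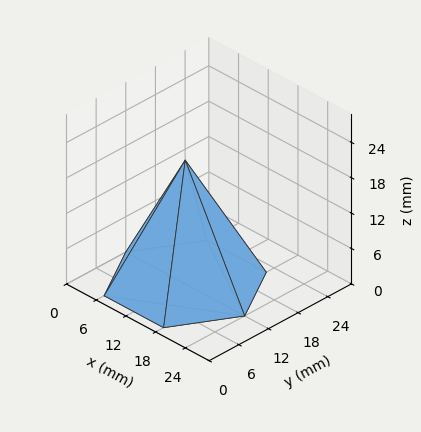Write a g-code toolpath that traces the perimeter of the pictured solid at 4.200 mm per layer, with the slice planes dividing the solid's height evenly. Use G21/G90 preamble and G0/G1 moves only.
Reading the render: the shape is a regular 6-sided pyramid, base circumscribed radius ≈ 12 mm, apex at z ≈ 21 mm (dimensions read to the nearest mm from the axis ticks). For the g-code, the solid's height is divided into equal slices at the stated Δz and each level perimeter traced with G1 moves after a G0 lift.

; perimeter-only toolpath
G21 ; units = mm
G90 ; absolute positioning
G28 ; home
; layer 1
G0 Z4.200
G0 X21.600 Y12.000
G1 X16.800 Y20.314
G1 X7.200 Y20.314
G1 X2.400 Y12.000
G1 X7.200 Y3.686
G1 X16.800 Y3.686
G1 X21.600 Y12.000
; layer 2
G0 Z8.400
G0 X19.200 Y12.000
G1 X15.600 Y18.235
G1 X8.400 Y18.235
G1 X4.800 Y12.000
G1 X8.400 Y5.765
G1 X15.600 Y5.765
G1 X19.200 Y12.000
; layer 3
G0 Z12.600
G0 X16.800 Y12.000
G1 X14.400 Y16.157
G1 X9.600 Y16.157
G1 X7.200 Y12.000
G1 X9.600 Y7.843
G1 X14.400 Y7.843
G1 X16.800 Y12.000
; layer 4
G0 Z16.800
G0 X14.400 Y12.000
G1 X13.200 Y14.078
G1 X10.800 Y14.078
G1 X9.600 Y12.000
G1 X10.800 Y9.922
G1 X13.200 Y9.922
G1 X14.400 Y12.000
M2 ; end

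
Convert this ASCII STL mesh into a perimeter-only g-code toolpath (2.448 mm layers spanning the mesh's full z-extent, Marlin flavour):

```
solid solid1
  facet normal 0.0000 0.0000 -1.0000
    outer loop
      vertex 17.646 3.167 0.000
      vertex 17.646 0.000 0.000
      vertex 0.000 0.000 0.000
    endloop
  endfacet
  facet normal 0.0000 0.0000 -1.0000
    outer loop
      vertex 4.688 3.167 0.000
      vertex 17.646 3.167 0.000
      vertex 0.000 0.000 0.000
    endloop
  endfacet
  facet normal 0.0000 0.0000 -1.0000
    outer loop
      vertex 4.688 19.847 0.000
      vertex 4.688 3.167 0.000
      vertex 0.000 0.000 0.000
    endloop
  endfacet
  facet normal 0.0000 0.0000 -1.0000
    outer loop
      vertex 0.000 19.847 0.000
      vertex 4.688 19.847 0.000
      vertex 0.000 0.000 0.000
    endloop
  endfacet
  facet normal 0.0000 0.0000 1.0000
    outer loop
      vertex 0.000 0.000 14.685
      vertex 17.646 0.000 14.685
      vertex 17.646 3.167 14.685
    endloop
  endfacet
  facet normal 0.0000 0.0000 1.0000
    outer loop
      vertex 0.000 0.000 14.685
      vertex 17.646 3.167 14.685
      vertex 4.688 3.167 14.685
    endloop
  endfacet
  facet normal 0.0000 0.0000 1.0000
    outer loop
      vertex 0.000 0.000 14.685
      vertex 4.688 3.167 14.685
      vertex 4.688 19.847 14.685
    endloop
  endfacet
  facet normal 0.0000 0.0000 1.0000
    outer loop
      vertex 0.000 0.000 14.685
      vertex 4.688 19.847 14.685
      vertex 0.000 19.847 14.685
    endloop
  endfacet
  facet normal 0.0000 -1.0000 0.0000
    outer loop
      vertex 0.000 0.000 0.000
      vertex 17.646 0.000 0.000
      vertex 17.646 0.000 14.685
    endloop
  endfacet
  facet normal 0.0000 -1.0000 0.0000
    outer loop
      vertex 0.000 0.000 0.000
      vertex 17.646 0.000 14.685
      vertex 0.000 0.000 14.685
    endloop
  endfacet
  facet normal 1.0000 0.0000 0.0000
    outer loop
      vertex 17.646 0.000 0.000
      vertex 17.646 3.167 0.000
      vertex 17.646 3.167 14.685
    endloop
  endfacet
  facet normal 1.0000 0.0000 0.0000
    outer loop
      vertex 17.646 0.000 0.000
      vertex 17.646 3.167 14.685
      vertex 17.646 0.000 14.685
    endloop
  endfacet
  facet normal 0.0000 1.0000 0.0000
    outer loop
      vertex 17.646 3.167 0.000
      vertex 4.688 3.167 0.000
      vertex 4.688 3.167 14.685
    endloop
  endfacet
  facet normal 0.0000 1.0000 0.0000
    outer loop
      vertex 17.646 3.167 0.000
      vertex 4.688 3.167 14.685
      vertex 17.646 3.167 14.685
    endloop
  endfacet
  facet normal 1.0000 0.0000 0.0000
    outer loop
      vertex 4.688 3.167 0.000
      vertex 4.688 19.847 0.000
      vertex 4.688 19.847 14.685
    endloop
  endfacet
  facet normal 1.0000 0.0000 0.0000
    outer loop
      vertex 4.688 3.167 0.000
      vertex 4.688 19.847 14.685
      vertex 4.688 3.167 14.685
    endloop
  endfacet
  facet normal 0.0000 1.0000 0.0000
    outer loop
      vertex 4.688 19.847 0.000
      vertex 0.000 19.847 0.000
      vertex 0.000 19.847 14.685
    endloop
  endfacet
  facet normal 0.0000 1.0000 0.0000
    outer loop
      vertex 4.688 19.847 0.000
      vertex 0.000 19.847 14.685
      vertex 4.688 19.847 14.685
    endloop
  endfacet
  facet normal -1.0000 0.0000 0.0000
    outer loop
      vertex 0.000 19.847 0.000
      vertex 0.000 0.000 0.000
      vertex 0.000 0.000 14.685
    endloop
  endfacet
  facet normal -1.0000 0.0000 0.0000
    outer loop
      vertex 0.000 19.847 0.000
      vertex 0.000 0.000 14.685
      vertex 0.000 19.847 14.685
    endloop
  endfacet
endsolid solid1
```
; perimeter-only toolpath
G21 ; units = mm
G90 ; absolute positioning
G28 ; home
; layer 1
G0 Z2.448
G0 X0.000 Y0.000
G1 X17.646 Y0.000
G1 X17.646 Y3.167
G1 X4.688 Y3.167
G1 X4.688 Y19.847
G1 X0.000 Y19.847
G1 X0.000 Y0.000
; layer 2
G0 Z4.895
G0 X0.000 Y0.000
G1 X17.646 Y0.000
G1 X17.646 Y3.167
G1 X4.688 Y3.167
G1 X4.688 Y19.847
G1 X0.000 Y19.847
G1 X0.000 Y0.000
; layer 3
G0 Z7.343
G0 X0.000 Y0.000
G1 X17.646 Y0.000
G1 X17.646 Y3.167
G1 X4.688 Y3.167
G1 X4.688 Y19.847
G1 X0.000 Y19.847
G1 X0.000 Y0.000
; layer 4
G0 Z9.790
G0 X0.000 Y0.000
G1 X17.646 Y0.000
G1 X17.646 Y3.167
G1 X4.688 Y3.167
G1 X4.688 Y19.847
G1 X0.000 Y19.847
G1 X0.000 Y0.000
; layer 5
G0 Z12.238
G0 X0.000 Y0.000
G1 X17.646 Y0.000
G1 X17.646 Y3.167
G1 X4.688 Y3.167
G1 X4.688 Y19.847
G1 X0.000 Y19.847
G1 X0.000 Y0.000
; layer 6
G0 Z14.685
G0 X0.000 Y0.000
G1 X17.646 Y0.000
G1 X17.646 Y3.167
G1 X4.688 Y3.167
G1 X4.688 Y19.847
G1 X0.000 Y19.847
G1 X0.000 Y0.000
M2 ; end

The solid is an L-shaped prism: outer 17.6 × 19.8 mm, arm thicknesses ≈ 3.17 mm (horizontal) and 4.69 mm (vertical), extruded 14.7 mm in z. Slicing at Δz = 2.448 mm — 6 equal slices spanning the solid's height, so layer i sits at z = i·h/6 — gives 6 non-empty perimeters. Each is a 6-segment closed polygon; G0 lifts to the layer z and rapids to the start vertex, then G1 traces the edges.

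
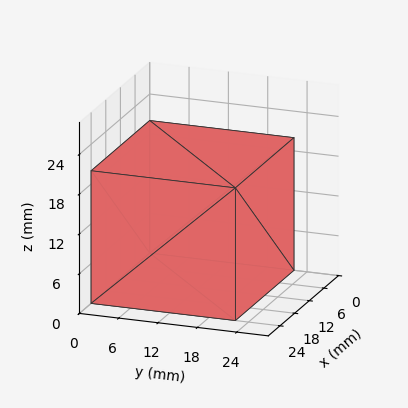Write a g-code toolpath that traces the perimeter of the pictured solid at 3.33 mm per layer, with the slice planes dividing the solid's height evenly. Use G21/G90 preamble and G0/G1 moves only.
Reading the render: the shape is a rectangular box, roughly 24 × 22 mm footprint and 20 mm tall (dimensions read to the nearest mm from the axis ticks). For the g-code, the solid's height is divided into equal slices at the stated Δz and each level perimeter traced with G1 moves after a G0 lift.

; perimeter-only toolpath
G21 ; units = mm
G90 ; absolute positioning
G28 ; home
; layer 1
G0 Z3.33
G0 X0.00 Y0.00
G1 X24.00 Y0.00
G1 X24.00 Y22.00
G1 X0.00 Y22.00
G1 X0.00 Y0.00
; layer 2
G0 Z6.67
G0 X0.00 Y0.00
G1 X24.00 Y0.00
G1 X24.00 Y22.00
G1 X0.00 Y22.00
G1 X0.00 Y0.00
; layer 3
G0 Z10.00
G0 X0.00 Y0.00
G1 X24.00 Y0.00
G1 X24.00 Y22.00
G1 X0.00 Y22.00
G1 X0.00 Y0.00
; layer 4
G0 Z13.33
G0 X0.00 Y0.00
G1 X24.00 Y0.00
G1 X24.00 Y22.00
G1 X0.00 Y22.00
G1 X0.00 Y0.00
; layer 5
G0 Z16.67
G0 X0.00 Y0.00
G1 X24.00 Y0.00
G1 X24.00 Y22.00
G1 X0.00 Y22.00
G1 X0.00 Y0.00
; layer 6
G0 Z20.00
G0 X0.00 Y0.00
G1 X24.00 Y0.00
G1 X24.00 Y22.00
G1 X0.00 Y22.00
G1 X0.00 Y0.00
M2 ; end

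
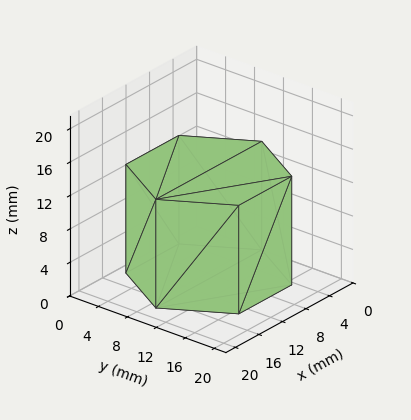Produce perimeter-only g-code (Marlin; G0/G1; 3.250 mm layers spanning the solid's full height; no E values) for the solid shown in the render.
Reading the render: the shape is a regular 6-sided prism (a cylinder approximated with 6 flat sides), circumscribed radius ≈ 9 mm, height ≈ 13 mm (dimensions read to the nearest mm from the axis ticks). For the g-code, the solid's height is divided into equal slices at the stated Δz and each level perimeter traced with G1 moves after a G0 lift.

; perimeter-only toolpath
G21 ; units = mm
G90 ; absolute positioning
G28 ; home
; layer 1
G0 Z3.250
G0 X18.000 Y9.000
G1 X13.500 Y16.794
G1 X4.500 Y16.794
G1 X0.000 Y9.000
G1 X4.500 Y1.206
G1 X13.500 Y1.206
G1 X18.000 Y9.000
; layer 2
G0 Z6.500
G0 X18.000 Y9.000
G1 X13.500 Y16.794
G1 X4.500 Y16.794
G1 X0.000 Y9.000
G1 X4.500 Y1.206
G1 X13.500 Y1.206
G1 X18.000 Y9.000
; layer 3
G0 Z9.750
G0 X18.000 Y9.000
G1 X13.500 Y16.794
G1 X4.500 Y16.794
G1 X0.000 Y9.000
G1 X4.500 Y1.206
G1 X13.500 Y1.206
G1 X18.000 Y9.000
; layer 4
G0 Z13.000
G0 X18.000 Y9.000
G1 X13.500 Y16.794
G1 X4.500 Y16.794
G1 X0.000 Y9.000
G1 X4.500 Y1.206
G1 X13.500 Y1.206
G1 X18.000 Y9.000
M2 ; end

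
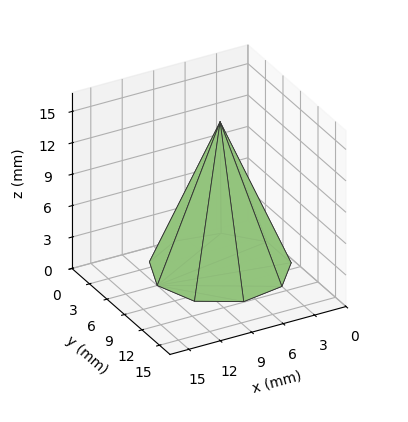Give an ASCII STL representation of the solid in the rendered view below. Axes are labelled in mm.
Reading the render: the shape is a regular 9-sided pyramid, base circumscribed radius ≈ 6 mm, apex at z ≈ 14 mm (dimensions read to the nearest mm from the axis ticks). For the STL, each face is triangulated and given an outward normal.

solid part
  facet normal 0.0000 0.0000 -1.0000
    outer loop
      vertex 7.042 11.909 0.000
      vertex 10.596 9.857 0.000
      vertex 12.000 6.000 0.000
    endloop
  endfacet
  facet normal 0.0000 0.0000 -1.0000
    outer loop
      vertex 3.000 11.196 0.000
      vertex 7.042 11.909 0.000
      vertex 12.000 6.000 0.000
    endloop
  endfacet
  facet normal 0.0000 0.0000 -1.0000
    outer loop
      vertex 0.362 8.052 0.000
      vertex 3.000 11.196 0.000
      vertex 12.000 6.000 0.000
    endloop
  endfacet
  facet normal 0.0000 0.0000 -1.0000
    outer loop
      vertex 0.362 3.948 0.000
      vertex 0.362 8.052 0.000
      vertex 12.000 6.000 0.000
    endloop
  endfacet
  facet normal 0.0000 0.0000 -1.0000
    outer loop
      vertex 3.000 0.804 0.000
      vertex 0.362 3.948 0.000
      vertex 12.000 6.000 0.000
    endloop
  endfacet
  facet normal 0.0000 0.0000 -1.0000
    outer loop
      vertex 7.042 0.091 0.000
      vertex 3.000 0.804 0.000
      vertex 12.000 6.000 0.000
    endloop
  endfacet
  facet normal 0.0000 0.0000 -1.0000
    outer loop
      vertex 10.596 2.143 0.000
      vertex 7.042 0.091 0.000
      vertex 12.000 6.000 0.000
    endloop
  endfacet
  facet normal 0.8717 0.3173 0.3736
    outer loop
      vertex 12.000 6.000 0.000
      vertex 10.596 9.857 0.000
      vertex 6.000 6.000 14.000
    endloop
  endfacet
  facet normal 0.4638 0.8033 0.3736
    outer loop
      vertex 10.596 9.857 0.000
      vertex 7.042 11.909 0.000
      vertex 6.000 6.000 14.000
    endloop
  endfacet
  facet normal -0.1611 0.9135 0.3736
    outer loop
      vertex 7.042 11.909 0.000
      vertex 3.000 11.196 0.000
      vertex 6.000 6.000 14.000
    endloop
  endfacet
  facet normal -0.7106 0.5962 0.3736
    outer loop
      vertex 3.000 11.196 0.000
      vertex 0.362 8.052 0.000
      vertex 6.000 6.000 14.000
    endloop
  endfacet
  facet normal -0.9276 0.0000 0.3736
    outer loop
      vertex 0.362 8.052 0.000
      vertex 0.362 3.948 0.000
      vertex 6.000 6.000 14.000
    endloop
  endfacet
  facet normal -0.7106 -0.5962 0.3736
    outer loop
      vertex 0.362 3.948 0.000
      vertex 3.000 0.804 0.000
      vertex 6.000 6.000 14.000
    endloop
  endfacet
  facet normal -0.1611 -0.9135 0.3736
    outer loop
      vertex 3.000 0.804 0.000
      vertex 7.042 0.091 0.000
      vertex 6.000 6.000 14.000
    endloop
  endfacet
  facet normal 0.4638 -0.8033 0.3736
    outer loop
      vertex 7.042 0.091 0.000
      vertex 10.596 2.143 0.000
      vertex 6.000 6.000 14.000
    endloop
  endfacet
  facet normal 0.8717 -0.3173 0.3736
    outer loop
      vertex 10.596 2.143 0.000
      vertex 12.000 6.000 0.000
      vertex 6.000 6.000 14.000
    endloop
  endfacet
endsolid part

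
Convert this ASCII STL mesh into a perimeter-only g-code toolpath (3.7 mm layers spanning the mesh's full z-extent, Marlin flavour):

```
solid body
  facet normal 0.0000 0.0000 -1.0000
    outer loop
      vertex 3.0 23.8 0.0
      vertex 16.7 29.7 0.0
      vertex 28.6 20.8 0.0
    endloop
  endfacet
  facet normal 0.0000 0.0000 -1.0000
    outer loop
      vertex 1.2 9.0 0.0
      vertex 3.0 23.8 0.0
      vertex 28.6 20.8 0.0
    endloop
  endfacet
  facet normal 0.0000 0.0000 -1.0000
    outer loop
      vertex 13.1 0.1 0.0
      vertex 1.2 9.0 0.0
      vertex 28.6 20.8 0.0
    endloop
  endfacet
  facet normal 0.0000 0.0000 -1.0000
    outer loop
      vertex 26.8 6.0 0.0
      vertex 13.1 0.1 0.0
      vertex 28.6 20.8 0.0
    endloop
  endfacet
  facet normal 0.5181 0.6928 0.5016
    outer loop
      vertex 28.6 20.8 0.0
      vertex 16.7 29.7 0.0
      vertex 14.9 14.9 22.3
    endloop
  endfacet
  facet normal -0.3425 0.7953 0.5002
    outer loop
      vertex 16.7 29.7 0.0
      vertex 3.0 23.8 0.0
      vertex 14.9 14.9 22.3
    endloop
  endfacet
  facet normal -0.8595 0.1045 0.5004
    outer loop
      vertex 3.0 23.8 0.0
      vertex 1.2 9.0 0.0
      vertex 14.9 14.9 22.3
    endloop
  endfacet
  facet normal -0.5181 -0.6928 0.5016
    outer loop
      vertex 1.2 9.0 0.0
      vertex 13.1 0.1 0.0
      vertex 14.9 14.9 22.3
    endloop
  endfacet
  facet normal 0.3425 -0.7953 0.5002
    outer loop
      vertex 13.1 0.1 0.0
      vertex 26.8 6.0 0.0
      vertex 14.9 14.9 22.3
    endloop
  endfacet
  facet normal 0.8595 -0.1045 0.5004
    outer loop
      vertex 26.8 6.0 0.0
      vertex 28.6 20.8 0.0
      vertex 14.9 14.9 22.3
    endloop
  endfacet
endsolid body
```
; perimeter-only toolpath
G21 ; units = mm
G90 ; absolute positioning
G28 ; home
; layer 1
G0 Z3.7
G0 X26.3 Y19.8
G1 X16.4 Y27.2
G1 X5.0 Y22.3
G1 X3.5 Y10.0
G1 X13.4 Y2.6
G1 X24.8 Y7.5
G1 X26.3 Y19.8
; layer 2
G0 Z7.4
G0 X24.0 Y18.8
G1 X16.1 Y24.8
G1 X7.0 Y20.8
G1 X5.8 Y11.0
G1 X13.7 Y5.0
G1 X22.8 Y9.0
G1 X24.0 Y18.8
; layer 3
G0 Z11.2
G0 X21.8 Y17.9
G1 X15.8 Y22.3
G1 X8.9 Y19.4
G1 X8.1 Y11.9
G1 X14.0 Y7.5
G1 X20.9 Y10.4
G1 X21.8 Y17.9
; layer 4
G0 Z14.9
G0 X19.5 Y16.9
G1 X15.5 Y19.8
G1 X10.9 Y17.9
G1 X10.3 Y12.9
G1 X14.3 Y10.0
G1 X18.9 Y11.9
G1 X19.5 Y16.9
; layer 5
G0 Z18.6
G0 X17.2 Y15.9
G1 X15.2 Y17.4
G1 X12.9 Y16.4
G1 X12.6 Y13.9
G1 X14.6 Y12.4
G1 X16.9 Y13.4
G1 X17.2 Y15.9
M2 ; end

The solid is a regular 6-sided pyramid, base circumscribed radius ≈ 14.9 mm, apex at z ≈ 22.3 mm. Slicing at Δz = 3.7 mm — 6 equal slices spanning the solid's height, so layer i sits at z = i·h/6 — gives 5 non-empty perimeters. Each is a 6-segment closed polygon; G0 lifts to the layer z and rapids to the start vertex, then G1 traces the edges. The cross-section shrinks linearly with z (the slice at the apex is degenerate and omitted).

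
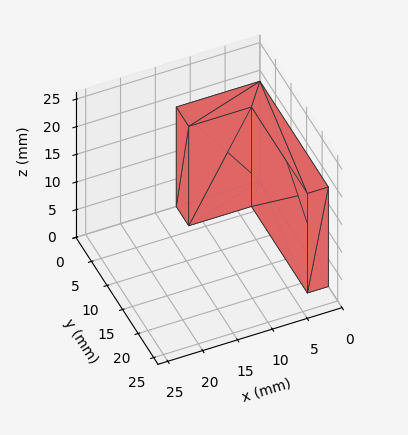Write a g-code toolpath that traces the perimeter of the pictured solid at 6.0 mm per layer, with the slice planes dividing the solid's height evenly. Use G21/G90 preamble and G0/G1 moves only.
Reading the render: the shape is an L-shaped prism: outer 12 × 22 mm, arm thicknesses ≈ 4 mm (horizontal) and 3 mm (vertical), extruded 18 mm in z (dimensions read to the nearest mm from the axis ticks). For the g-code, the solid's height is divided into equal slices at the stated Δz and each level perimeter traced with G1 moves after a G0 lift.

; perimeter-only toolpath
G21 ; units = mm
G90 ; absolute positioning
G28 ; home
; layer 1
G0 Z6.0
G0 X0.0 Y0.0
G1 X12.0 Y0.0
G1 X12.0 Y4.0
G1 X3.0 Y4.0
G1 X3.0 Y22.0
G1 X0.0 Y22.0
G1 X0.0 Y0.0
; layer 2
G0 Z12.0
G0 X0.0 Y0.0
G1 X12.0 Y0.0
G1 X12.0 Y4.0
G1 X3.0 Y4.0
G1 X3.0 Y22.0
G1 X0.0 Y22.0
G1 X0.0 Y0.0
; layer 3
G0 Z18.0
G0 X0.0 Y0.0
G1 X12.0 Y0.0
G1 X12.0 Y4.0
G1 X3.0 Y4.0
G1 X3.0 Y22.0
G1 X0.0 Y22.0
G1 X0.0 Y0.0
M2 ; end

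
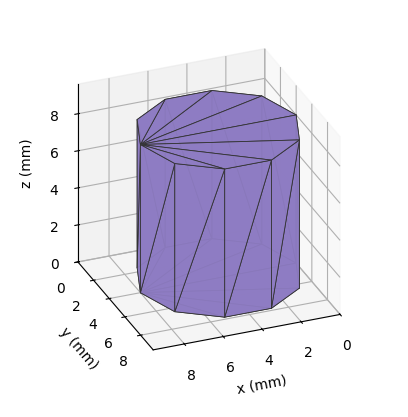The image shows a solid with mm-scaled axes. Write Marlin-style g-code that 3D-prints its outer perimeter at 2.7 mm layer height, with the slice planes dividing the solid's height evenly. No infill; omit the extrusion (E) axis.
Reading the render: the shape is a regular 10-sided prism (a cylinder approximated with 10 flat sides), circumscribed radius ≈ 4 mm, height ≈ 8 mm (dimensions read to the nearest mm from the axis ticks). For the g-code, the solid's height is divided into equal slices at the stated Δz and each level perimeter traced with G1 moves after a G0 lift.

; perimeter-only toolpath
G21 ; units = mm
G90 ; absolute positioning
G28 ; home
; layer 1
G0 Z2.7
G0 X8.0 Y4.0
G1 X7.2 Y6.4
G1 X5.2 Y7.8
G1 X2.8 Y7.8
G1 X0.8 Y6.4
G1 X0.0 Y4.0
G1 X0.8 Y1.6
G1 X2.8 Y0.2
G1 X5.2 Y0.2
G1 X7.2 Y1.6
G1 X8.0 Y4.0
; layer 2
G0 Z5.3
G0 X8.0 Y4.0
G1 X7.2 Y6.4
G1 X5.2 Y7.8
G1 X2.8 Y7.8
G1 X0.8 Y6.4
G1 X0.0 Y4.0
G1 X0.8 Y1.6
G1 X2.8 Y0.2
G1 X5.2 Y0.2
G1 X7.2 Y1.6
G1 X8.0 Y4.0
; layer 3
G0 Z8.0
G0 X8.0 Y4.0
G1 X7.2 Y6.4
G1 X5.2 Y7.8
G1 X2.8 Y7.8
G1 X0.8 Y6.4
G1 X0.0 Y4.0
G1 X0.8 Y1.6
G1 X2.8 Y0.2
G1 X5.2 Y0.2
G1 X7.2 Y1.6
G1 X8.0 Y4.0
M2 ; end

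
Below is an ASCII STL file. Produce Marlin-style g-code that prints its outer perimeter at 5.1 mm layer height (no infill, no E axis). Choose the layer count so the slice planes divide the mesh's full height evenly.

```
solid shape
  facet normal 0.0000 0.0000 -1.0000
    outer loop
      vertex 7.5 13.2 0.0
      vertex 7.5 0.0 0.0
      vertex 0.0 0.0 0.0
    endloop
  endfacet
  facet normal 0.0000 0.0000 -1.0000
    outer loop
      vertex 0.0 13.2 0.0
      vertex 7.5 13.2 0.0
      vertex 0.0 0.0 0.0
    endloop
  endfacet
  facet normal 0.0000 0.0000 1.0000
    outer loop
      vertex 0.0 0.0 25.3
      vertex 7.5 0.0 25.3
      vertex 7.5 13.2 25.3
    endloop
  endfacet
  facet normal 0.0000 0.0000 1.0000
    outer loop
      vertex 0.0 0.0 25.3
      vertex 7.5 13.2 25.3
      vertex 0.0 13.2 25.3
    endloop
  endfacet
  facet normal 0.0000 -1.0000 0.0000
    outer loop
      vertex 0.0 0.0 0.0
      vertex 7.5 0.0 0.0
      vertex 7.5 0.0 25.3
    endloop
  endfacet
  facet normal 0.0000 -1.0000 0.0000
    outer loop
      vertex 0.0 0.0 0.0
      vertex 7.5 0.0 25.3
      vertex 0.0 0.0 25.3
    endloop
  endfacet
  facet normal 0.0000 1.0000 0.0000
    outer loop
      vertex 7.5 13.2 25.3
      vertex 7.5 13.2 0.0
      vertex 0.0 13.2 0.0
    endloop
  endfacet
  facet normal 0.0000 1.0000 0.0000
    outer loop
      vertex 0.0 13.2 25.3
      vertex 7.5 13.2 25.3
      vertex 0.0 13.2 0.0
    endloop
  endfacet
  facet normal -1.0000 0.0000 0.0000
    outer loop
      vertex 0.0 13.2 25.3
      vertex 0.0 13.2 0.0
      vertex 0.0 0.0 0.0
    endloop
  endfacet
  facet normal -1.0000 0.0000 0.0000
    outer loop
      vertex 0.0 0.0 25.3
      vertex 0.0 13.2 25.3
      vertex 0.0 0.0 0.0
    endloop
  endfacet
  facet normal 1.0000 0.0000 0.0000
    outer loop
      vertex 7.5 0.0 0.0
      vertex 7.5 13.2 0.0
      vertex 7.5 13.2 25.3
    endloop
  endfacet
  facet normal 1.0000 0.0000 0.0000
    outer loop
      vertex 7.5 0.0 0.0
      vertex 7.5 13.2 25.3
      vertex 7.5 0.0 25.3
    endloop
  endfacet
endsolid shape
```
; perimeter-only toolpath
G21 ; units = mm
G90 ; absolute positioning
G28 ; home
; layer 1
G0 Z5.1
G0 X0.0 Y0.0
G1 X7.5 Y0.0
G1 X7.5 Y13.2
G1 X0.0 Y13.2
G1 X0.0 Y0.0
; layer 2
G0 Z10.1
G0 X0.0 Y0.0
G1 X7.5 Y0.0
G1 X7.5 Y13.2
G1 X0.0 Y13.2
G1 X0.0 Y0.0
; layer 3
G0 Z15.2
G0 X0.0 Y0.0
G1 X7.5 Y0.0
G1 X7.5 Y13.2
G1 X0.0 Y13.2
G1 X0.0 Y0.0
; layer 4
G0 Z20.2
G0 X0.0 Y0.0
G1 X7.5 Y0.0
G1 X7.5 Y13.2
G1 X0.0 Y13.2
G1 X0.0 Y0.0
; layer 5
G0 Z25.3
G0 X0.0 Y0.0
G1 X7.5 Y0.0
G1 X7.5 Y13.2
G1 X0.0 Y13.2
G1 X0.0 Y0.0
M2 ; end

The solid is a rectangular box, roughly 7.5 × 13.2 mm footprint and 25.3 mm tall. Slicing at Δz = 5.1 mm — 5 equal slices spanning the solid's height, so layer i sits at z = i·h/5 — gives 5 non-empty perimeters. Each is a 4-segment closed polygon; G0 lifts to the layer z and rapids to the start vertex, then G1 traces the edges.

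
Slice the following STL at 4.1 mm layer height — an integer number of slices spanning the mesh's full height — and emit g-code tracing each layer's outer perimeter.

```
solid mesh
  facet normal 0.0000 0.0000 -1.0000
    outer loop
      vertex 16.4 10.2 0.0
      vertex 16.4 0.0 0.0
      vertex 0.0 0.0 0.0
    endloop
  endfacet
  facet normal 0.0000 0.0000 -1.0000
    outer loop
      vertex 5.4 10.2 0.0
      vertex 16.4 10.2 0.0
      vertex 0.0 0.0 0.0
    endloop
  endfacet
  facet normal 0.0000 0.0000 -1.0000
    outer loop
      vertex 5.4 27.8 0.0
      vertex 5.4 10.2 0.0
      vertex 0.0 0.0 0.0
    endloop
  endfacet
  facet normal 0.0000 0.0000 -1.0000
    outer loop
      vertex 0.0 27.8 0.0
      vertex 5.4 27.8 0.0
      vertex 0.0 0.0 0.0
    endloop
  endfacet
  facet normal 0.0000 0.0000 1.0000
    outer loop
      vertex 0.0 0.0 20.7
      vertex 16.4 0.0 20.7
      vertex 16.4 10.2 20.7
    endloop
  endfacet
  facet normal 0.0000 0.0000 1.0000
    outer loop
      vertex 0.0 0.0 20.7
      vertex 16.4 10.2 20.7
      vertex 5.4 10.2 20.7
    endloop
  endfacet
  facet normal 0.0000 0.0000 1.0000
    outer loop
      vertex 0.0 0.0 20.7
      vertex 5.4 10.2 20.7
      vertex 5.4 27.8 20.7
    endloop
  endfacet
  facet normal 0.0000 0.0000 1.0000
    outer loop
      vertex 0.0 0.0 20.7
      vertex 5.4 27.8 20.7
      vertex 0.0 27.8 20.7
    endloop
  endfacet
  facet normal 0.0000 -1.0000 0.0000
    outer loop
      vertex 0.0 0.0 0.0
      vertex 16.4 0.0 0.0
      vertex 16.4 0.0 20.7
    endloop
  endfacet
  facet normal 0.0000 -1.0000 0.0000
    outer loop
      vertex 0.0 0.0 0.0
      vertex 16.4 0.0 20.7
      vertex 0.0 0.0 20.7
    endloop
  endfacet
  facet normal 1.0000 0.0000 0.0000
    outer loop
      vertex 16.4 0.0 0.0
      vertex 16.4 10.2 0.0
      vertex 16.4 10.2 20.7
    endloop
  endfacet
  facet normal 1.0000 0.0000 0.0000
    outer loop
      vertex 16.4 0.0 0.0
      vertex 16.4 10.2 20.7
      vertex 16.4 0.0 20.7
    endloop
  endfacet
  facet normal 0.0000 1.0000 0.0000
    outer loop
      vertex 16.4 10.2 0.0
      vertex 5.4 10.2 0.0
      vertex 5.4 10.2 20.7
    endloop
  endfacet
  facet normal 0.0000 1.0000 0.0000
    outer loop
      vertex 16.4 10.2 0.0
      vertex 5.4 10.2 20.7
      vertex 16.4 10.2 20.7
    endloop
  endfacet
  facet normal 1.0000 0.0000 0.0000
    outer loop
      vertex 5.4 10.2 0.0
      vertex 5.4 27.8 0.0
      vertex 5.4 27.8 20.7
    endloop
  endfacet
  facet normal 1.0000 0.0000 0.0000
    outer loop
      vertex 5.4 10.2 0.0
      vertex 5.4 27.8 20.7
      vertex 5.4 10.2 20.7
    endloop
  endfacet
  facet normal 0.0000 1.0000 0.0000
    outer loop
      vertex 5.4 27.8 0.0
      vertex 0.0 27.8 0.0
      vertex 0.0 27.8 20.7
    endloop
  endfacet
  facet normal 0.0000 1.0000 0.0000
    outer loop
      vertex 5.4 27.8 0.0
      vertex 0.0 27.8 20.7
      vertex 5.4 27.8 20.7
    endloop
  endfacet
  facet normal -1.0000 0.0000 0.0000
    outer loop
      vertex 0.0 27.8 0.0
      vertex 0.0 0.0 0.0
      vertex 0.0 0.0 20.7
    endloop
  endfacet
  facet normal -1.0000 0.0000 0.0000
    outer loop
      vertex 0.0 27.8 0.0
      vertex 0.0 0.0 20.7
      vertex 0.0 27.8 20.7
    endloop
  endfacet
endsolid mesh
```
; perimeter-only toolpath
G21 ; units = mm
G90 ; absolute positioning
G28 ; home
; layer 1
G0 Z4.1
G0 X0.0 Y0.0
G1 X16.4 Y0.0
G1 X16.4 Y10.2
G1 X5.4 Y10.2
G1 X5.4 Y27.8
G1 X0.0 Y27.8
G1 X0.0 Y0.0
; layer 2
G0 Z8.3
G0 X0.0 Y0.0
G1 X16.4 Y0.0
G1 X16.4 Y10.2
G1 X5.4 Y10.2
G1 X5.4 Y27.8
G1 X0.0 Y27.8
G1 X0.0 Y0.0
; layer 3
G0 Z12.4
G0 X0.0 Y0.0
G1 X16.4 Y0.0
G1 X16.4 Y10.2
G1 X5.4 Y10.2
G1 X5.4 Y27.8
G1 X0.0 Y27.8
G1 X0.0 Y0.0
; layer 4
G0 Z16.6
G0 X0.0 Y0.0
G1 X16.4 Y0.0
G1 X16.4 Y10.2
G1 X5.4 Y10.2
G1 X5.4 Y27.8
G1 X0.0 Y27.8
G1 X0.0 Y0.0
; layer 5
G0 Z20.7
G0 X0.0 Y0.0
G1 X16.4 Y0.0
G1 X16.4 Y10.2
G1 X5.4 Y10.2
G1 X5.4 Y27.8
G1 X0.0 Y27.8
G1 X0.0 Y0.0
M2 ; end

The solid is an L-shaped prism: outer 16.4 × 27.8 mm, arm thicknesses ≈ 10.2 mm (horizontal) and 5.4 mm (vertical), extruded 20.7 mm in z. Slicing at Δz = 4.1 mm — 5 equal slices spanning the solid's height, so layer i sits at z = i·h/5 — gives 5 non-empty perimeters. Each is a 6-segment closed polygon; G0 lifts to the layer z and rapids to the start vertex, then G1 traces the edges.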